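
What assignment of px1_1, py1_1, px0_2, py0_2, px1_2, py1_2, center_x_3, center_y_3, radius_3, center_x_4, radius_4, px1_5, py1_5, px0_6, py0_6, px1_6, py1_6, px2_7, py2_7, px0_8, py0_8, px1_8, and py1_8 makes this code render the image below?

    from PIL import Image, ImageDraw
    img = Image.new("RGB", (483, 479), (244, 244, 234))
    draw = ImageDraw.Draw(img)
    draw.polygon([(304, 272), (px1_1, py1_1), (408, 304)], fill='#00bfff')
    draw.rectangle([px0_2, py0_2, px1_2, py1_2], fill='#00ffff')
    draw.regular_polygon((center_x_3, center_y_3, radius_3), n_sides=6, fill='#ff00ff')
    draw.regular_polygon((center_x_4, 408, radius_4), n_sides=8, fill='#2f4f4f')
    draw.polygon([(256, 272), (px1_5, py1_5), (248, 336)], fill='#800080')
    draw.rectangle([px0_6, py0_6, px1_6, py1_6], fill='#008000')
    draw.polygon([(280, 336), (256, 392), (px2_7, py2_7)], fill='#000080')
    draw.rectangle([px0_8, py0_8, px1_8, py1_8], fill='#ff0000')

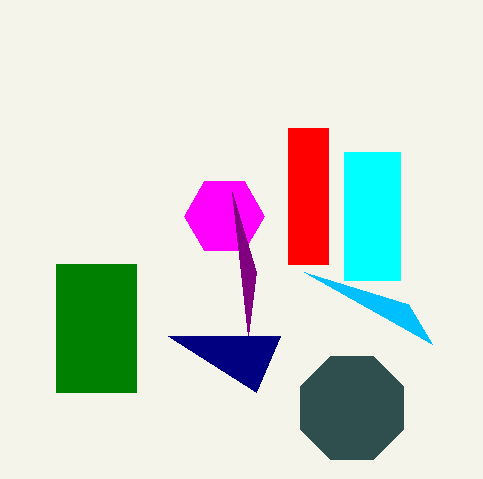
px1_1 = 432; py1_1 = 344; px0_2 = 344; py0_2 = 152; px1_2 = 400; py1_2 = 280; center_x_3 = 224; center_y_3 = 216; radius_3 = 40; center_x_4 = 352; radius_4 = 56; px1_5 = 232; py1_5 = 192; px0_6 = 56; py0_6 = 264; px1_6 = 136; py1_6 = 392; px2_7 = 168; py2_7 = 336; px0_8 = 288; py0_8 = 128; px1_8 = 328; py1_8 = 264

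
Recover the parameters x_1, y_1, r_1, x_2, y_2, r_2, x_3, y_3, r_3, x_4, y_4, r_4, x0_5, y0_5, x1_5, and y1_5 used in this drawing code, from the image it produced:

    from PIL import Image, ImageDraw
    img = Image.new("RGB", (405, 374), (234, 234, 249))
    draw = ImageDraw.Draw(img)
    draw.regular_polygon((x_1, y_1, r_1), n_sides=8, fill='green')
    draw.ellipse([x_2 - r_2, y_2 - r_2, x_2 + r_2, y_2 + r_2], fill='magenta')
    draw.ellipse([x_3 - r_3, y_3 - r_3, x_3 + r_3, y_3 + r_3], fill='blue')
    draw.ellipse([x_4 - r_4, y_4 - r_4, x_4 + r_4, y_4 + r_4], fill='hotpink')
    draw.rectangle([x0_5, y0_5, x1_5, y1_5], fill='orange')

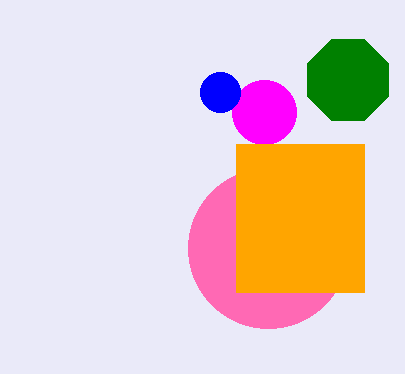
x_1 = 348; y_1 = 80; r_1 = 44; x_2 = 264; y_2 = 112; r_2 = 32; x_3 = 220; y_3 = 92; r_3 = 20; x_4 = 268; y_4 = 248; r_4 = 80; x0_5 = 236; y0_5 = 144; x1_5 = 364; y1_5 = 292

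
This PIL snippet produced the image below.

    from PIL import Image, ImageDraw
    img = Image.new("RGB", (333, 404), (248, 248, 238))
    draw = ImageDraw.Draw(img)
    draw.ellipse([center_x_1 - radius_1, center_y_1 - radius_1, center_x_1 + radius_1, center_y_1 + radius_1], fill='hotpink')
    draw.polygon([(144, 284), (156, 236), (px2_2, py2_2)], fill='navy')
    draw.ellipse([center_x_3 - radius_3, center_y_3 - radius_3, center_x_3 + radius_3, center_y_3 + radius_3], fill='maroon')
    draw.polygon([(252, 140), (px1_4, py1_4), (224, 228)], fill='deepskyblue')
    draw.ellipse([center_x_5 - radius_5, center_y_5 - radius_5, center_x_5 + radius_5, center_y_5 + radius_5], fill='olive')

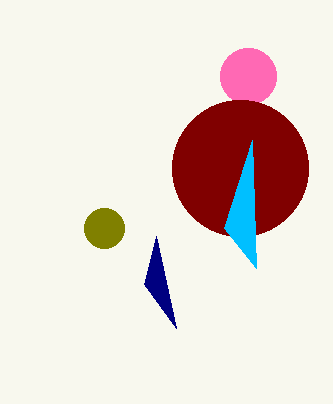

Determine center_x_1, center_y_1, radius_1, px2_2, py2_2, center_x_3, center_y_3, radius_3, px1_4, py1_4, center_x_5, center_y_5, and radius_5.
center_x_1 = 248, center_y_1 = 76, radius_1 = 28, px2_2 = 176, py2_2 = 328, center_x_3 = 240, center_y_3 = 168, radius_3 = 68, px1_4 = 256, py1_4 = 268, center_x_5 = 104, center_y_5 = 228, radius_5 = 20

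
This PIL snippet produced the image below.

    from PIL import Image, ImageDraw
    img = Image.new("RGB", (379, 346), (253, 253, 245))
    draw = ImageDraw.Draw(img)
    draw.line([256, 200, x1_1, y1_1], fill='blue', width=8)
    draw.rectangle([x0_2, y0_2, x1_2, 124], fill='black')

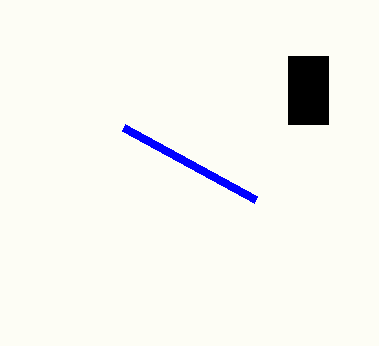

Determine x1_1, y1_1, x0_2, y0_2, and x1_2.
x1_1 = 124, y1_1 = 128, x0_2 = 288, y0_2 = 56, x1_2 = 328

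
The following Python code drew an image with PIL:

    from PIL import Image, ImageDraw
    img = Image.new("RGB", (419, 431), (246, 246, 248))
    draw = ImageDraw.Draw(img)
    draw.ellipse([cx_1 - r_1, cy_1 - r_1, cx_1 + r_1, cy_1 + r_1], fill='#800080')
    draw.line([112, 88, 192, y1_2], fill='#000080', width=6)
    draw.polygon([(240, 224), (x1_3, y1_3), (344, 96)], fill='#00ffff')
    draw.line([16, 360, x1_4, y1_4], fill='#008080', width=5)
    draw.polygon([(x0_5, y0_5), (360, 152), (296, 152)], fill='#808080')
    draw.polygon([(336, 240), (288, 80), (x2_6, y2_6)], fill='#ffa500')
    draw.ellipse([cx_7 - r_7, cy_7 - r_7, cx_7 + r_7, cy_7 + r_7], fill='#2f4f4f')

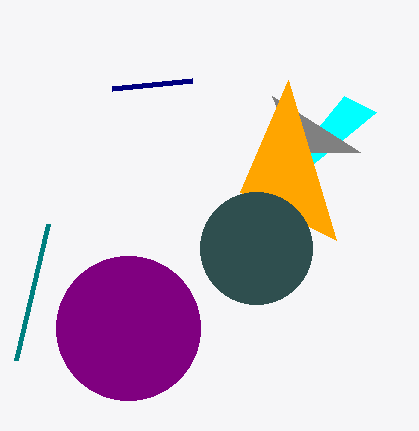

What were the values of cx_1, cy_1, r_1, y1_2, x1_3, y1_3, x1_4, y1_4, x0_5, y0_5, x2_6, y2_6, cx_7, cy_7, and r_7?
cx_1 = 128; cy_1 = 328; r_1 = 72; y1_2 = 80; x1_3 = 376; y1_3 = 112; x1_4 = 48; y1_4 = 224; x0_5 = 272; y0_5 = 96; x2_6 = 240; y2_6 = 192; cx_7 = 256; cy_7 = 248; r_7 = 56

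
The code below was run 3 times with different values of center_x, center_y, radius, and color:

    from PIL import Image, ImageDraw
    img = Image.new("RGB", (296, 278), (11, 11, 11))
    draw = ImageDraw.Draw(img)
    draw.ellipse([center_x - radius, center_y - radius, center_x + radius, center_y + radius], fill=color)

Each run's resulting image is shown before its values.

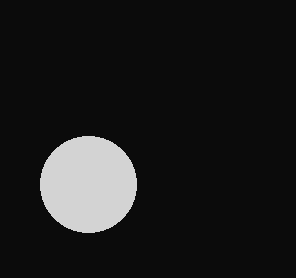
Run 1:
center_x = 88; center_y = 184; radius = 48; color = 'lightgray'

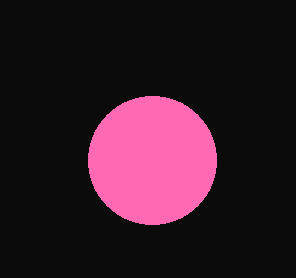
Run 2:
center_x = 152
center_y = 160
radius = 64
color = 'hotpink'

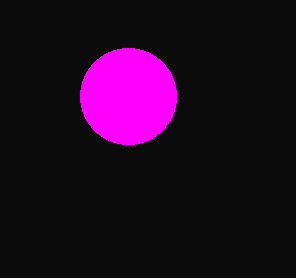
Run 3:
center_x = 128; center_y = 96; radius = 48; color = 'magenta'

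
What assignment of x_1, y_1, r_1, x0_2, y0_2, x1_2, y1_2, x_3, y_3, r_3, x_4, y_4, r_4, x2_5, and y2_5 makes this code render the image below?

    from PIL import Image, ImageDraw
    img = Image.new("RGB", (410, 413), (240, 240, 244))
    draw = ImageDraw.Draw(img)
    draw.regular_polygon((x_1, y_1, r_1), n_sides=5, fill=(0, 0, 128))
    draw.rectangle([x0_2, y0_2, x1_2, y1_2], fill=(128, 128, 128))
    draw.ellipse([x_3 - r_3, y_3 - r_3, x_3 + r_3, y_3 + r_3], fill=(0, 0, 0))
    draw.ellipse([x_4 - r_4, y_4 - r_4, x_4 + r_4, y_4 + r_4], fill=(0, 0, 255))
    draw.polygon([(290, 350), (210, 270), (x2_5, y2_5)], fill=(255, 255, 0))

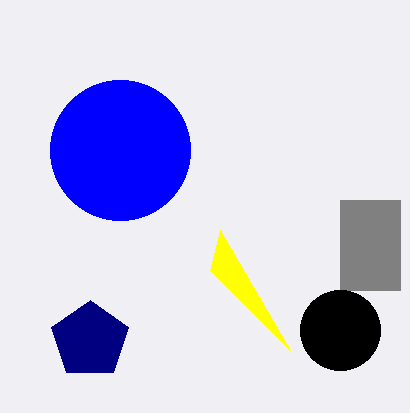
x_1 = 90
y_1 = 340
r_1 = 40
x0_2 = 340
y0_2 = 200
x1_2 = 400
y1_2 = 290
x_3 = 340
y_3 = 330
r_3 = 40
x_4 = 120
y_4 = 150
r_4 = 70
x2_5 = 220
y2_5 = 230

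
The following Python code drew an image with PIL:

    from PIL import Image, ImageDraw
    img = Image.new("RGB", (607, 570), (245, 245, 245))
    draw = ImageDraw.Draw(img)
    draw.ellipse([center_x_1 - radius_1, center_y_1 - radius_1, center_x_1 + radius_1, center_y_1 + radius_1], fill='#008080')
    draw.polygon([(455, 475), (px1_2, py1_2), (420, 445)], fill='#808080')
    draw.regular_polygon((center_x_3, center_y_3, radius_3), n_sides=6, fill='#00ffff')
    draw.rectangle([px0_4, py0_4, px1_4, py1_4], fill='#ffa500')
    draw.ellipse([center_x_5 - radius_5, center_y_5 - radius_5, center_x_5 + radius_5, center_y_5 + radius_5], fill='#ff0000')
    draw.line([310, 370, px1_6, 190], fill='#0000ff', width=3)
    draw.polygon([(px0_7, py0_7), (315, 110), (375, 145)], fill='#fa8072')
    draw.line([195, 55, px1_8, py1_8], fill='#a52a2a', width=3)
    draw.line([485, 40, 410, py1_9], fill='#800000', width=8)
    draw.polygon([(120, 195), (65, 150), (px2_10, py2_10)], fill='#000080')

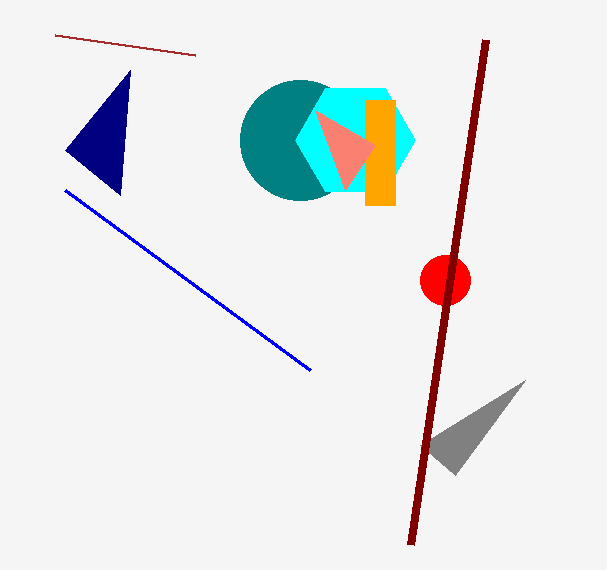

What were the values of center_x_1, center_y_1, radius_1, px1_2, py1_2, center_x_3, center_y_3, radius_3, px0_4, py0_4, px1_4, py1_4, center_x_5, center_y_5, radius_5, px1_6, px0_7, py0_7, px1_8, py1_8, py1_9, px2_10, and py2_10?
center_x_1 = 300, center_y_1 = 140, radius_1 = 60, px1_2 = 525, py1_2 = 380, center_x_3 = 355, center_y_3 = 140, radius_3 = 60, px0_4 = 365, py0_4 = 100, px1_4 = 395, py1_4 = 205, center_x_5 = 445, center_y_5 = 280, radius_5 = 25, px1_6 = 65, px0_7 = 345, py0_7 = 190, px1_8 = 55, py1_8 = 35, py1_9 = 545, px2_10 = 130, py2_10 = 70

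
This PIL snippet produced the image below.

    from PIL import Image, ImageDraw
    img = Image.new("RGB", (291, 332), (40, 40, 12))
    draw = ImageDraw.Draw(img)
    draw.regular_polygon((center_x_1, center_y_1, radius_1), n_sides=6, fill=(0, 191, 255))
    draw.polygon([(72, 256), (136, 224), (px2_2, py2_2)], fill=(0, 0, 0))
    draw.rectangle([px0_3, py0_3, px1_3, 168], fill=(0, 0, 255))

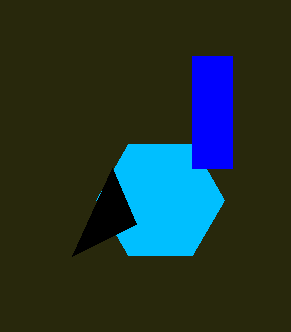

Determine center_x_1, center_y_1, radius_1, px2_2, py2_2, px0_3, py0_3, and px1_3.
center_x_1 = 160
center_y_1 = 200
radius_1 = 64
px2_2 = 112
py2_2 = 168
px0_3 = 192
py0_3 = 56
px1_3 = 232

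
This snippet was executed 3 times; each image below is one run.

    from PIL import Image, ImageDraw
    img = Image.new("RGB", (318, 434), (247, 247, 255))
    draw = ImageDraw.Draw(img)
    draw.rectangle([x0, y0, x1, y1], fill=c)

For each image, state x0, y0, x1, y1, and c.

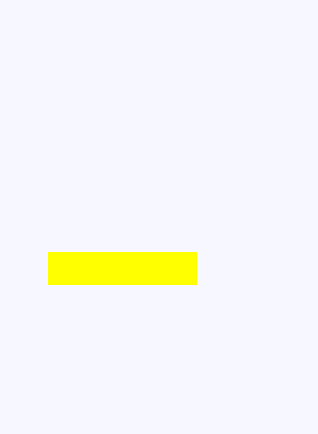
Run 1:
x0 = 48
y0 = 252
x1 = 196
y1 = 284
c = 'yellow'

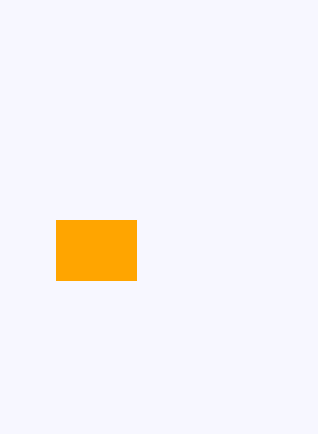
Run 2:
x0 = 56
y0 = 220
x1 = 136
y1 = 280
c = 'orange'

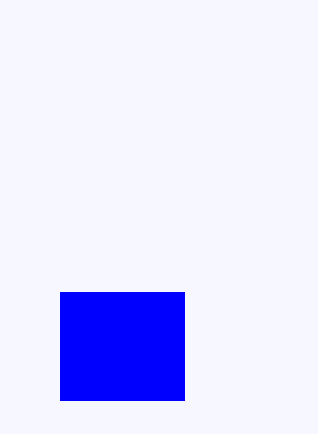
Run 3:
x0 = 60; y0 = 292; x1 = 184; y1 = 400; c = 'blue'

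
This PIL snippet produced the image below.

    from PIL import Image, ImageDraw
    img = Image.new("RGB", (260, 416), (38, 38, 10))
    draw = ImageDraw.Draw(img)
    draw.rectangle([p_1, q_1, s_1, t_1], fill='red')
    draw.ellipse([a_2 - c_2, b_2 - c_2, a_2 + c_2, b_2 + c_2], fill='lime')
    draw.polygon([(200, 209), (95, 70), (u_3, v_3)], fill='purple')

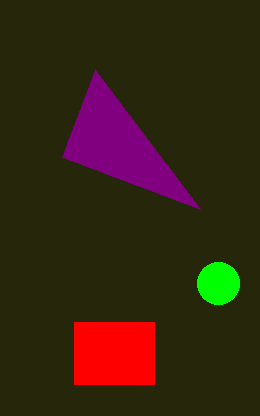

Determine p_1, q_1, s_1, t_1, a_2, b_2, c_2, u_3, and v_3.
p_1 = 74
q_1 = 322
s_1 = 154
t_1 = 384
a_2 = 218
b_2 = 283
c_2 = 21
u_3 = 62
v_3 = 157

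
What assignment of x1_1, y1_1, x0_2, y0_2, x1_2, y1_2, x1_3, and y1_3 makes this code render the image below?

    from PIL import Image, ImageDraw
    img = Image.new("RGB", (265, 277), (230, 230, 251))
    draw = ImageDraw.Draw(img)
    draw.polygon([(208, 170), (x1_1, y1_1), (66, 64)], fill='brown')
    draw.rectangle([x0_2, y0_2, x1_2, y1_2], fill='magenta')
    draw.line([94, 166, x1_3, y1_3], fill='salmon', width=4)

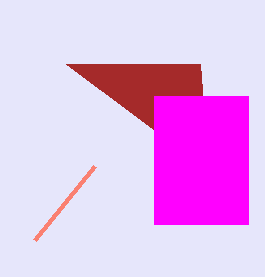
x1_1 = 200
y1_1 = 64
x0_2 = 154
y0_2 = 96
x1_2 = 248
y1_2 = 224
x1_3 = 34
y1_3 = 240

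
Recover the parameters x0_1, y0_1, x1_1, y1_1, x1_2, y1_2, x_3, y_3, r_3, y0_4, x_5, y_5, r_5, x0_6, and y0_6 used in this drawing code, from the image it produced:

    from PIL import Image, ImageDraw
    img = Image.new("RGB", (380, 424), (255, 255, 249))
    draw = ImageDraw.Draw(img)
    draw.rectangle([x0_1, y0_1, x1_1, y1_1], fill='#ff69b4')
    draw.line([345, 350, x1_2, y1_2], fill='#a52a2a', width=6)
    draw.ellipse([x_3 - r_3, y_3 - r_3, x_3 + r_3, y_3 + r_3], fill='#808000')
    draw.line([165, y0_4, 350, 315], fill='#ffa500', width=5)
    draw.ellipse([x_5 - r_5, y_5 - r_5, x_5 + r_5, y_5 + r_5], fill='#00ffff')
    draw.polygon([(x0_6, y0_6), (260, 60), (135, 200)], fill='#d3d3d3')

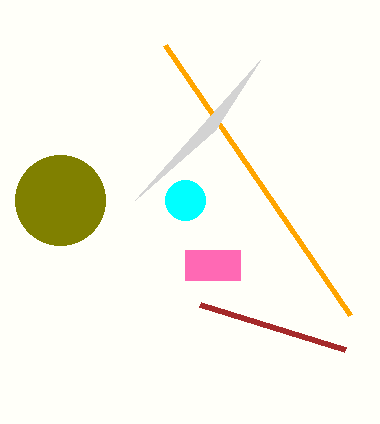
x0_1 = 185; y0_1 = 250; x1_1 = 240; y1_1 = 280; x1_2 = 200; y1_2 = 305; x_3 = 60; y_3 = 200; r_3 = 45; y0_4 = 45; x_5 = 185; y_5 = 200; r_5 = 20; x0_6 = 215; y0_6 = 130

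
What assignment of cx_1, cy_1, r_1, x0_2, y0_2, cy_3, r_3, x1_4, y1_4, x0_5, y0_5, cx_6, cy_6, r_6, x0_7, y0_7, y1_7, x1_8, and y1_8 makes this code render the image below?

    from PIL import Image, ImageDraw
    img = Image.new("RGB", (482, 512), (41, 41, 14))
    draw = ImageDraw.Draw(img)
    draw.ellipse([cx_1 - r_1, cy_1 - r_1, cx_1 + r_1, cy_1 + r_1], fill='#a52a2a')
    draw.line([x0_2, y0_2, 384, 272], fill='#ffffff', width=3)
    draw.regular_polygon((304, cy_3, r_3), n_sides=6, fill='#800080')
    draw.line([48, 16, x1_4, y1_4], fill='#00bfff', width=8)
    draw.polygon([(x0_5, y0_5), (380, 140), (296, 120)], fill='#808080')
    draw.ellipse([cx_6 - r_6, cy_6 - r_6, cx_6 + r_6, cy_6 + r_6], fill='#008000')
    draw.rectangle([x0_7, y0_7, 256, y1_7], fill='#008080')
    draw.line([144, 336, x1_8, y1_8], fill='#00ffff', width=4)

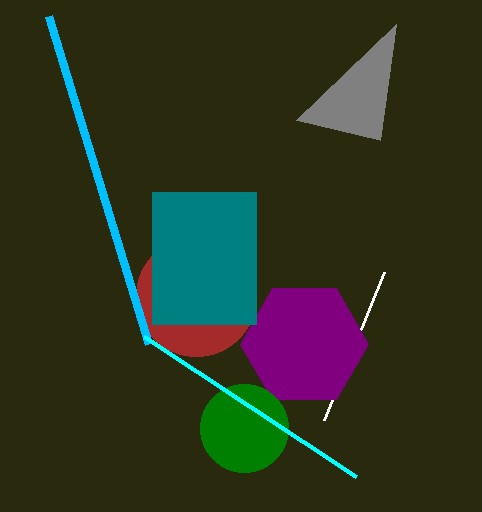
cx_1 = 196
cy_1 = 296
r_1 = 60
x0_2 = 324
y0_2 = 420
cy_3 = 344
r_3 = 64
x1_4 = 148
y1_4 = 344
x0_5 = 396
y0_5 = 24
cx_6 = 244
cy_6 = 428
r_6 = 44
x0_7 = 152
y0_7 = 192
y1_7 = 324
x1_8 = 356
y1_8 = 476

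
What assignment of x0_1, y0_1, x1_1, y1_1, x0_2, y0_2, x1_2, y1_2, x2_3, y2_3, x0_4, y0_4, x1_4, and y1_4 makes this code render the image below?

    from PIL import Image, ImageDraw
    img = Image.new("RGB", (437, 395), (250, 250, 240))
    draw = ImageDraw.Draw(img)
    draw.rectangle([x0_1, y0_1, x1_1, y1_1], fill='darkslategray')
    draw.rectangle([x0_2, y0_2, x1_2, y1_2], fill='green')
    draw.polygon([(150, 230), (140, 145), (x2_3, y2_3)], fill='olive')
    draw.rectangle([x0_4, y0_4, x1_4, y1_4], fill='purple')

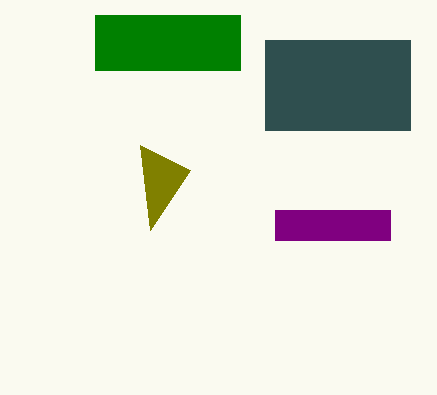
x0_1 = 265, y0_1 = 40, x1_1 = 410, y1_1 = 130, x0_2 = 95, y0_2 = 15, x1_2 = 240, y1_2 = 70, x2_3 = 190, y2_3 = 170, x0_4 = 275, y0_4 = 210, x1_4 = 390, y1_4 = 240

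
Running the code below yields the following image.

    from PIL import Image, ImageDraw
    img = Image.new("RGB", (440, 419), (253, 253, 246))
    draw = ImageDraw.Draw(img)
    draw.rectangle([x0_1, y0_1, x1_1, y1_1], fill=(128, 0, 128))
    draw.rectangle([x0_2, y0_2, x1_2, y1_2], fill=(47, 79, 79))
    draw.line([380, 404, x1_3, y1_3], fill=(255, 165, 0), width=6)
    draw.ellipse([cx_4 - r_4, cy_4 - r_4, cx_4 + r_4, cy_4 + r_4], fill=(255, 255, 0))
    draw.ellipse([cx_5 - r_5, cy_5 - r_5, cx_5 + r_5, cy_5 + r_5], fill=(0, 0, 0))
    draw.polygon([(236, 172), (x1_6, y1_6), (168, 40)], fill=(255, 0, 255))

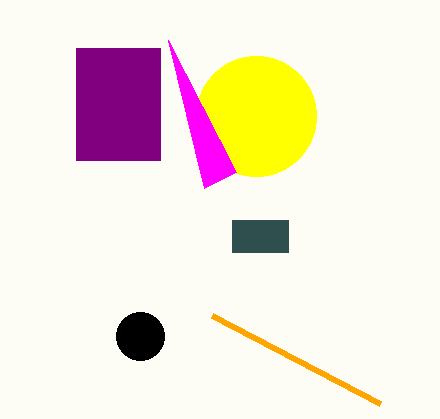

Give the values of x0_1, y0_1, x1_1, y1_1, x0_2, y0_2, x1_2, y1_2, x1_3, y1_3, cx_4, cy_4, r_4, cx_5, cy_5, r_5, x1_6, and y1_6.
x0_1 = 76; y0_1 = 48; x1_1 = 160; y1_1 = 160; x0_2 = 232; y0_2 = 220; x1_2 = 288; y1_2 = 252; x1_3 = 212; y1_3 = 316; cx_4 = 256; cy_4 = 116; r_4 = 60; cx_5 = 140; cy_5 = 336; r_5 = 24; x1_6 = 204; y1_6 = 188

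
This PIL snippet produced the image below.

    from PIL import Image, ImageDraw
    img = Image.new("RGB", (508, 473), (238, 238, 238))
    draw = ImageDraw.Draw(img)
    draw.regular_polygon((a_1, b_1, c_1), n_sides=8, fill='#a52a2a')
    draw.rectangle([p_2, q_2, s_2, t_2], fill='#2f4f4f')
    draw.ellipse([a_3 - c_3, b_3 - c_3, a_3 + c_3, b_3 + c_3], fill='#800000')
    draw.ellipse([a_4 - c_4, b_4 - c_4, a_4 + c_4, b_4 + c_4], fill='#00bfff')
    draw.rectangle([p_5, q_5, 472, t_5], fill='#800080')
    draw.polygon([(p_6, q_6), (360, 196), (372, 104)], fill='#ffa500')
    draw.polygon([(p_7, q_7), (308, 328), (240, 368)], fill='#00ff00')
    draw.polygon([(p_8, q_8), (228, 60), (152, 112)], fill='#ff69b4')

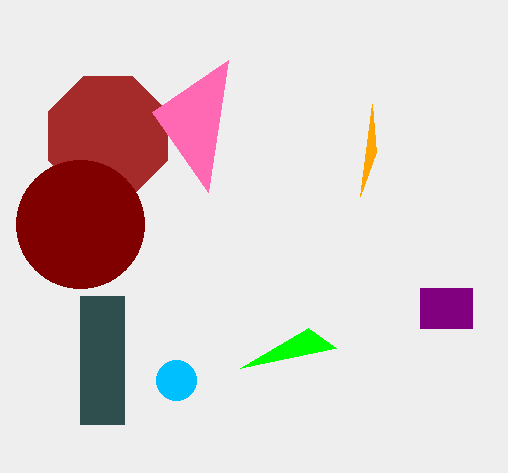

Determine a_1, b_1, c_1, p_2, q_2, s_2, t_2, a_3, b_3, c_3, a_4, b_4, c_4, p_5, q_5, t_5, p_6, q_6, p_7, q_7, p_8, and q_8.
a_1 = 108; b_1 = 136; c_1 = 64; p_2 = 80; q_2 = 296; s_2 = 124; t_2 = 424; a_3 = 80; b_3 = 224; c_3 = 64; a_4 = 176; b_4 = 380; c_4 = 20; p_5 = 420; q_5 = 288; t_5 = 328; p_6 = 376; q_6 = 152; p_7 = 336; q_7 = 348; p_8 = 208; q_8 = 192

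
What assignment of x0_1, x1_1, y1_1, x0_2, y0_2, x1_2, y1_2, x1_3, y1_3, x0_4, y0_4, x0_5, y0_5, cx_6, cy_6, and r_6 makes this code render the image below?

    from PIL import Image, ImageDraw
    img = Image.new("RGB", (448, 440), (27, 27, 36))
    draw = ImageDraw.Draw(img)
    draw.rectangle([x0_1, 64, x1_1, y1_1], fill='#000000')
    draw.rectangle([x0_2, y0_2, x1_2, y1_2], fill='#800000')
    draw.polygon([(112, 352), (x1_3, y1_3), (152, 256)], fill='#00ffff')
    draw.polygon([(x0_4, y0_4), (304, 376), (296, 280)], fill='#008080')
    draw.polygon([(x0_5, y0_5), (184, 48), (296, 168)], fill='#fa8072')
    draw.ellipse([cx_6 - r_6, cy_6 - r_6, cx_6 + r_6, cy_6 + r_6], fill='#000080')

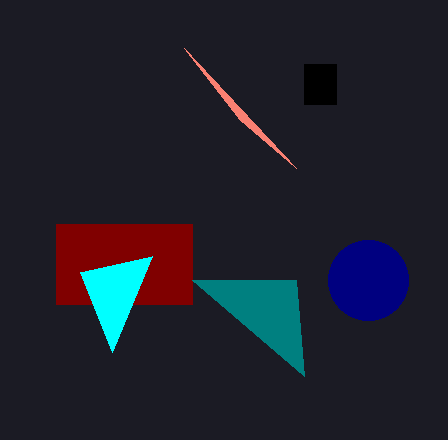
x0_1 = 304; x1_1 = 336; y1_1 = 104; x0_2 = 56; y0_2 = 224; x1_2 = 192; y1_2 = 304; x1_3 = 80; y1_3 = 272; x0_4 = 192; y0_4 = 280; x0_5 = 240; y0_5 = 120; cx_6 = 368; cy_6 = 280; r_6 = 40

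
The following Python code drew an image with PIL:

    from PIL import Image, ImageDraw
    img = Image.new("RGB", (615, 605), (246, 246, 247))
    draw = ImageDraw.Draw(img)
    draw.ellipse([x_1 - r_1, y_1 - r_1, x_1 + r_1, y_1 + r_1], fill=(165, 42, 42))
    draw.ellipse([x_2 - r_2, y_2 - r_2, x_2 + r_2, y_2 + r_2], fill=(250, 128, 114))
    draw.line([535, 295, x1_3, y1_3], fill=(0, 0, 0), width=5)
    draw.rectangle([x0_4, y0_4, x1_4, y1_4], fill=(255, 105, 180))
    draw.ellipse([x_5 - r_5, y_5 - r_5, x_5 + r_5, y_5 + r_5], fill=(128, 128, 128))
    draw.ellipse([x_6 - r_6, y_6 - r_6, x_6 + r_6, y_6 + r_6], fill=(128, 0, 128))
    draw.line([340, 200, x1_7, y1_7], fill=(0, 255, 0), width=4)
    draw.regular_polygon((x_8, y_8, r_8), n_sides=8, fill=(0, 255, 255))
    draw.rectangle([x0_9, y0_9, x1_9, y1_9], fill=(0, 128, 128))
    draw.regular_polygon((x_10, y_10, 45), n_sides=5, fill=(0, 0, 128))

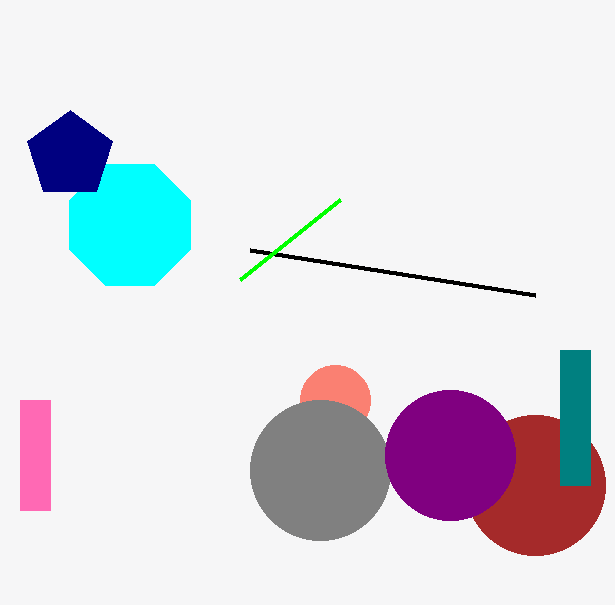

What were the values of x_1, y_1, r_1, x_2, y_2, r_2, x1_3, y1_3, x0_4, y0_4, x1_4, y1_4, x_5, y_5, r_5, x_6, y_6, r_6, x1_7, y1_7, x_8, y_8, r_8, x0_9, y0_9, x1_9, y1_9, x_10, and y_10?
x_1 = 535; y_1 = 485; r_1 = 70; x_2 = 335; y_2 = 400; r_2 = 35; x1_3 = 250; y1_3 = 250; x0_4 = 20; y0_4 = 400; x1_4 = 50; y1_4 = 510; x_5 = 320; y_5 = 470; r_5 = 70; x_6 = 450; y_6 = 455; r_6 = 65; x1_7 = 240; y1_7 = 280; x_8 = 130; y_8 = 225; r_8 = 65; x0_9 = 560; y0_9 = 350; x1_9 = 590; y1_9 = 485; x_10 = 70; y_10 = 155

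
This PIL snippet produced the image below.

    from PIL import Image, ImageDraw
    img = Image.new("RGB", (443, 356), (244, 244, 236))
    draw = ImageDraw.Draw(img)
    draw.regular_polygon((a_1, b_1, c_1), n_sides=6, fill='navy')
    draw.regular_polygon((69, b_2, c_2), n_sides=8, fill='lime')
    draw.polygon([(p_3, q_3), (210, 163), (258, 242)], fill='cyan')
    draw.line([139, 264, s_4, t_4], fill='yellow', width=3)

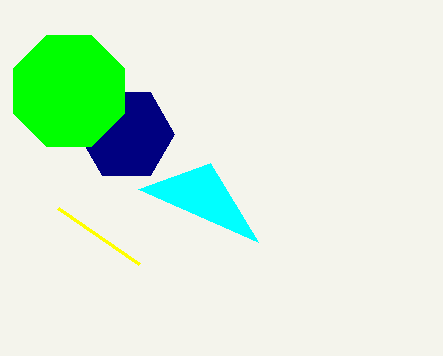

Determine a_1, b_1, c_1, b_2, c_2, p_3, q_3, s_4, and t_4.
a_1 = 126, b_1 = 134, c_1 = 48, b_2 = 91, c_2 = 60, p_3 = 138, q_3 = 189, s_4 = 58, t_4 = 208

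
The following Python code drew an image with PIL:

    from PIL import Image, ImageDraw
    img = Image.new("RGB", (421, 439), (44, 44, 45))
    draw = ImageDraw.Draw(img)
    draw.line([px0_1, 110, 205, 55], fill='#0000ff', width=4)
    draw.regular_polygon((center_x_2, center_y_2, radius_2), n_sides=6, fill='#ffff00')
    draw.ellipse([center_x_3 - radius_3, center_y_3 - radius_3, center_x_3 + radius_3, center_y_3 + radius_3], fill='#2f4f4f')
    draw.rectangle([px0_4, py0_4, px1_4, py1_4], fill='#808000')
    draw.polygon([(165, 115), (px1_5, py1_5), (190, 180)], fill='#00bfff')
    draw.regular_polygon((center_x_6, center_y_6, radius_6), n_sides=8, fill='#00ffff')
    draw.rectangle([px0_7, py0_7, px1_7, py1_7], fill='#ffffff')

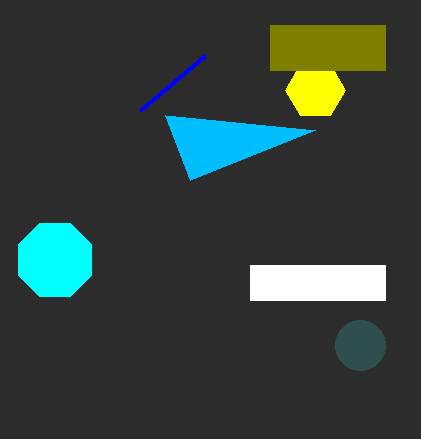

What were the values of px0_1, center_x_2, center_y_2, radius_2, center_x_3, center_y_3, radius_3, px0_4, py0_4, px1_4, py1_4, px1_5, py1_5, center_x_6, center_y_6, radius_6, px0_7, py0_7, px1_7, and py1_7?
px0_1 = 140, center_x_2 = 315, center_y_2 = 90, radius_2 = 30, center_x_3 = 360, center_y_3 = 345, radius_3 = 25, px0_4 = 270, py0_4 = 25, px1_4 = 385, py1_4 = 70, px1_5 = 315, py1_5 = 130, center_x_6 = 55, center_y_6 = 260, radius_6 = 40, px0_7 = 250, py0_7 = 265, px1_7 = 385, py1_7 = 300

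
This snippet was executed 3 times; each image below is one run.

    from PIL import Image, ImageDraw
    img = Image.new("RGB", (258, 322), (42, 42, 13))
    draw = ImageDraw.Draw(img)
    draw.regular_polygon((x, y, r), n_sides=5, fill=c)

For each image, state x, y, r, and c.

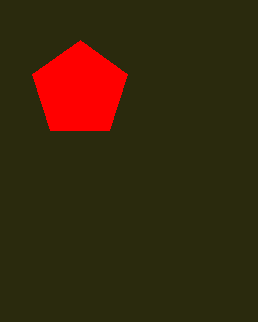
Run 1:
x = 80; y = 90; r = 50; c = 'red'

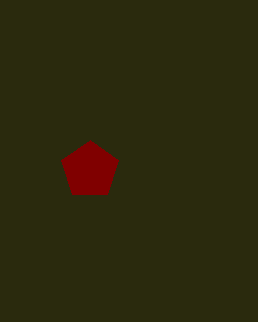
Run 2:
x = 90, y = 170, r = 30, c = 'maroon'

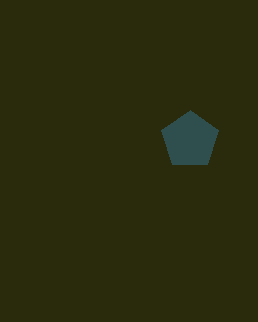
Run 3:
x = 190, y = 140, r = 30, c = 'darkslategray'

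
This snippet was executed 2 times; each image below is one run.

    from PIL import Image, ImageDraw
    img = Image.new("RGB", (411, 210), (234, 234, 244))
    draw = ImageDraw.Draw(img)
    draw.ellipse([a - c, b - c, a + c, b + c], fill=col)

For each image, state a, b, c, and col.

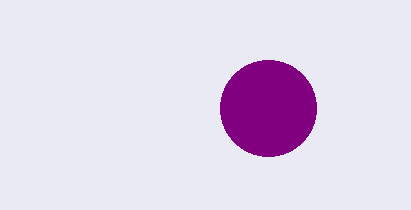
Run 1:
a = 268; b = 108; c = 48; col = 'purple'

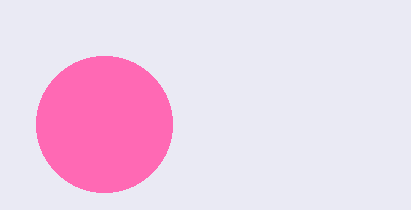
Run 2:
a = 104; b = 124; c = 68; col = 'hotpink'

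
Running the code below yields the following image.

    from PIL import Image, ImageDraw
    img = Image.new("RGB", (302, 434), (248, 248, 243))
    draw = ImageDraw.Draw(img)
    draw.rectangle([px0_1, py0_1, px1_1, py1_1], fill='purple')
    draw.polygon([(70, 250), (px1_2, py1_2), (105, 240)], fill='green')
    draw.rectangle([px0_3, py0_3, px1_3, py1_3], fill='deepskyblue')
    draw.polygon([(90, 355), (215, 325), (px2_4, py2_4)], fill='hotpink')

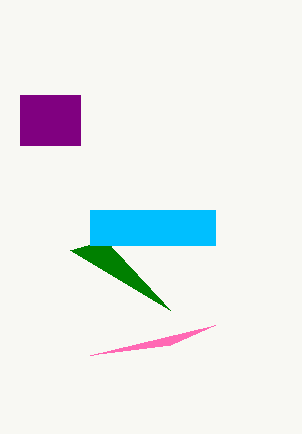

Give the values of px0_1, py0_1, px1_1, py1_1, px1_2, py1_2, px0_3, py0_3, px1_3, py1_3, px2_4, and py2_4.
px0_1 = 20, py0_1 = 95, px1_1 = 80, py1_1 = 145, px1_2 = 170, py1_2 = 310, px0_3 = 90, py0_3 = 210, px1_3 = 215, py1_3 = 245, px2_4 = 170, py2_4 = 345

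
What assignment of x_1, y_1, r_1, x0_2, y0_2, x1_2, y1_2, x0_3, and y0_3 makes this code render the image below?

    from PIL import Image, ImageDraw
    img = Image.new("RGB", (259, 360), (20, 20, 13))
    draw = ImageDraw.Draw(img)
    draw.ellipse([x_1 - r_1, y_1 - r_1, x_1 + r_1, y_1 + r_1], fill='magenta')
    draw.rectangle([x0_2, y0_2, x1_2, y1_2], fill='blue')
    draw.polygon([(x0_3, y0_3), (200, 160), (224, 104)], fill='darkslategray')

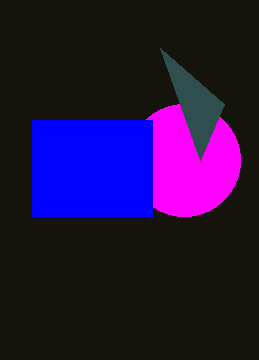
x_1 = 184; y_1 = 160; r_1 = 56; x0_2 = 32; y0_2 = 120; x1_2 = 152; y1_2 = 216; x0_3 = 160; y0_3 = 48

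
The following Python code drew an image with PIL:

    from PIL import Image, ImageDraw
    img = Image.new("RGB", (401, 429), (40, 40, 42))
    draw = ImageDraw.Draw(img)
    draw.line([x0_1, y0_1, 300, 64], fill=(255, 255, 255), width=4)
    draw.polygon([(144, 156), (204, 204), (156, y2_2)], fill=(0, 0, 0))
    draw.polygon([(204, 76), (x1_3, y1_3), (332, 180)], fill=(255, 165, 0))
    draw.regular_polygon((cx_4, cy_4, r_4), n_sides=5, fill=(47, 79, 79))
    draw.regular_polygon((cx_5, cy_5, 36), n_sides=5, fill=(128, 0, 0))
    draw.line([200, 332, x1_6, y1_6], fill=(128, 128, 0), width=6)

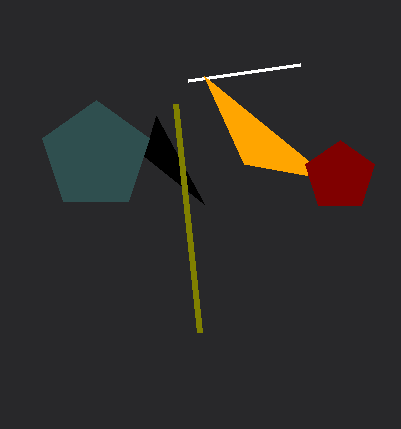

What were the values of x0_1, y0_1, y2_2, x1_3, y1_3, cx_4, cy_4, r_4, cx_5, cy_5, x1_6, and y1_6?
x0_1 = 188; y0_1 = 80; y2_2 = 116; x1_3 = 244; y1_3 = 164; cx_4 = 96; cy_4 = 156; r_4 = 56; cx_5 = 340; cy_5 = 176; x1_6 = 176; y1_6 = 104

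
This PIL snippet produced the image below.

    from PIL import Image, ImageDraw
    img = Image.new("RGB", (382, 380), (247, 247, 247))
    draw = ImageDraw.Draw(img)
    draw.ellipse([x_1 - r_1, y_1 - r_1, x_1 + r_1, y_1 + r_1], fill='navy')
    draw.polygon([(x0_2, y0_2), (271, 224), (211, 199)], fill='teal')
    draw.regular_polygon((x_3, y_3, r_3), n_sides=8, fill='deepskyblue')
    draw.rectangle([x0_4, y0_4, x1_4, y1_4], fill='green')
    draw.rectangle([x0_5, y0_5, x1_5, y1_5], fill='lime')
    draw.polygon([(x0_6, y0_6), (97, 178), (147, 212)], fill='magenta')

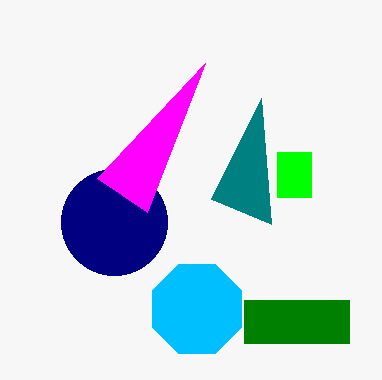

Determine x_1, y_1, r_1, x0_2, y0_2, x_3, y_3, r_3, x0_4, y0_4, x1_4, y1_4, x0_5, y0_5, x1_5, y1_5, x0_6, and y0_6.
x_1 = 114, y_1 = 222, r_1 = 53, x0_2 = 261, y0_2 = 98, x_3 = 197, y_3 = 309, r_3 = 48, x0_4 = 244, y0_4 = 300, x1_4 = 349, y1_4 = 343, x0_5 = 277, y0_5 = 152, x1_5 = 311, y1_5 = 197, x0_6 = 205, y0_6 = 63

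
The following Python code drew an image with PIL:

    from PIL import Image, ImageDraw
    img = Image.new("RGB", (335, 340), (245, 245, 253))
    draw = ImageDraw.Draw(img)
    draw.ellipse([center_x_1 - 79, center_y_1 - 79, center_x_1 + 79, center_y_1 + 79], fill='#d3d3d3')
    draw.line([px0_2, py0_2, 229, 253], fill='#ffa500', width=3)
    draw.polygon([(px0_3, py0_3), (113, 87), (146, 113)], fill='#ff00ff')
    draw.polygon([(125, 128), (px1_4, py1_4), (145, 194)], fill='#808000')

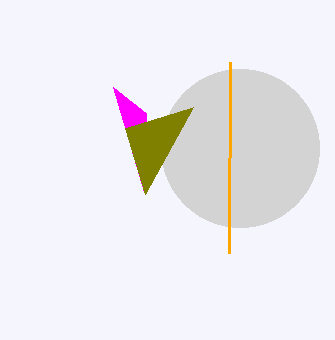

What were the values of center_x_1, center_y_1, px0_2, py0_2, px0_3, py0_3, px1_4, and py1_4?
center_x_1 = 240; center_y_1 = 148; px0_2 = 230; py0_2 = 62; px0_3 = 144; py0_3 = 192; px1_4 = 193; py1_4 = 107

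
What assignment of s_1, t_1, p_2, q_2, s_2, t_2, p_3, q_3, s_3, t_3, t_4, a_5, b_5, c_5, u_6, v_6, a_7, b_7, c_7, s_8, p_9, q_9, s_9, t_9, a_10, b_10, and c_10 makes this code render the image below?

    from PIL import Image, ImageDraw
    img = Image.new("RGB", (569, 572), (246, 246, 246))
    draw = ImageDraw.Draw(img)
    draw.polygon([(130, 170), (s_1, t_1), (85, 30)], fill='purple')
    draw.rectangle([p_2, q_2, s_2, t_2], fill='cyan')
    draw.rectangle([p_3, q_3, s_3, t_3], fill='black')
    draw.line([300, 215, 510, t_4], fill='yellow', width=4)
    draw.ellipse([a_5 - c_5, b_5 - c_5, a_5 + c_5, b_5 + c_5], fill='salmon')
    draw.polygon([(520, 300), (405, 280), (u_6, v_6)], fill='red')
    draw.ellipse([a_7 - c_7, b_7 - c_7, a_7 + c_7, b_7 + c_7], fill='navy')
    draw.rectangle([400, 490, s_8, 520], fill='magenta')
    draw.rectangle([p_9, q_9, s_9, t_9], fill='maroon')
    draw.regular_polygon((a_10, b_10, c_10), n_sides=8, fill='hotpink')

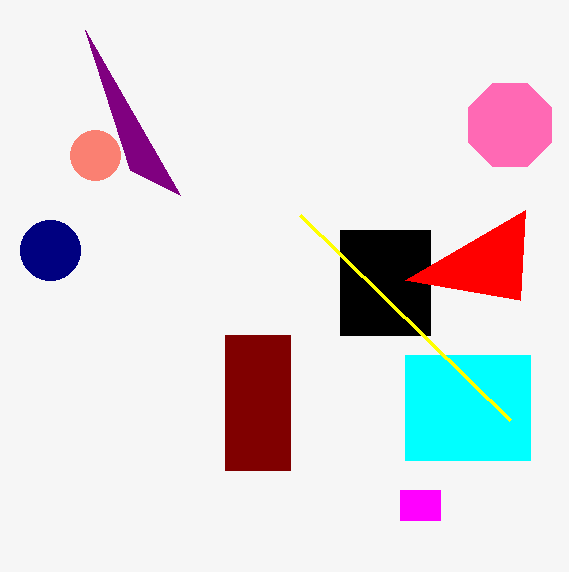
s_1 = 180
t_1 = 195
p_2 = 405
q_2 = 355
s_2 = 530
t_2 = 460
p_3 = 340
q_3 = 230
s_3 = 430
t_3 = 335
t_4 = 420
a_5 = 95
b_5 = 155
c_5 = 25
u_6 = 525
v_6 = 210
a_7 = 50
b_7 = 250
c_7 = 30
s_8 = 440
p_9 = 225
q_9 = 335
s_9 = 290
t_9 = 470
a_10 = 510
b_10 = 125
c_10 = 45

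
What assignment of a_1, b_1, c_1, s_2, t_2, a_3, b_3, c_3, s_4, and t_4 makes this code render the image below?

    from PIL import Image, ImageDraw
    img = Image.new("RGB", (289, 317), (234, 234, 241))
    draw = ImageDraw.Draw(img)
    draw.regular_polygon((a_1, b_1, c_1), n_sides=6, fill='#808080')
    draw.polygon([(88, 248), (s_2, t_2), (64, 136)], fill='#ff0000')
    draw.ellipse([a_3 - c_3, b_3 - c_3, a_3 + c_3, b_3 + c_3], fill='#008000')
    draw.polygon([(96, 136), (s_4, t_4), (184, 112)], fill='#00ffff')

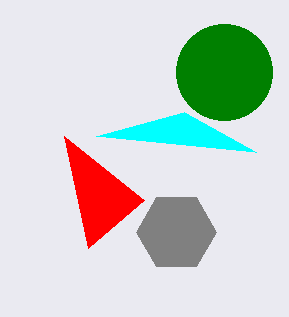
a_1 = 176
b_1 = 232
c_1 = 40
s_2 = 144
t_2 = 200
a_3 = 224
b_3 = 72
c_3 = 48
s_4 = 256
t_4 = 152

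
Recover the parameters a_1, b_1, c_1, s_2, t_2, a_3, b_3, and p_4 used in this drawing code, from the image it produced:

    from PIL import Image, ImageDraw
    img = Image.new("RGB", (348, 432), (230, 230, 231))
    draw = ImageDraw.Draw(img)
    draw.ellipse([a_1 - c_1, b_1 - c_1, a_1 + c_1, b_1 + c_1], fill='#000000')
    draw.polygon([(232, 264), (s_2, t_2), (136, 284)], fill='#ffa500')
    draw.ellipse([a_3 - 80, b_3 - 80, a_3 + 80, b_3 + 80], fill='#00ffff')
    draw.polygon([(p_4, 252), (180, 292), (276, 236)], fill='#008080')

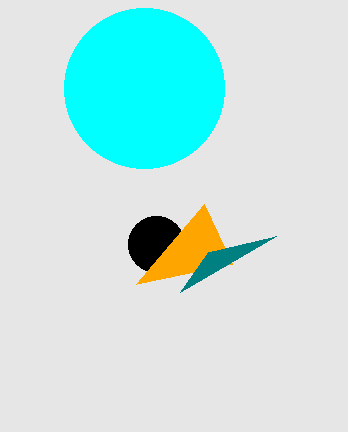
a_1 = 156
b_1 = 244
c_1 = 28
s_2 = 204
t_2 = 204
a_3 = 144
b_3 = 88
p_4 = 208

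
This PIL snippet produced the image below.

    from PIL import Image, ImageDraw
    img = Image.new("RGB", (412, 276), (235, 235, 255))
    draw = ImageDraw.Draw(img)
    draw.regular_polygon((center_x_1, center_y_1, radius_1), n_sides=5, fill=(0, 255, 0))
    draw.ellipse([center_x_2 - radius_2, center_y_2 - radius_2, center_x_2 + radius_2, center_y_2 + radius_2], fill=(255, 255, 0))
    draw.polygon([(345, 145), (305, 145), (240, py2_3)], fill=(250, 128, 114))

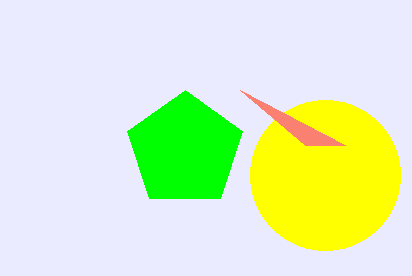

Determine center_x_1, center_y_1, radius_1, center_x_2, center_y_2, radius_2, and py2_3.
center_x_1 = 185, center_y_1 = 150, radius_1 = 60, center_x_2 = 325, center_y_2 = 175, radius_2 = 75, py2_3 = 90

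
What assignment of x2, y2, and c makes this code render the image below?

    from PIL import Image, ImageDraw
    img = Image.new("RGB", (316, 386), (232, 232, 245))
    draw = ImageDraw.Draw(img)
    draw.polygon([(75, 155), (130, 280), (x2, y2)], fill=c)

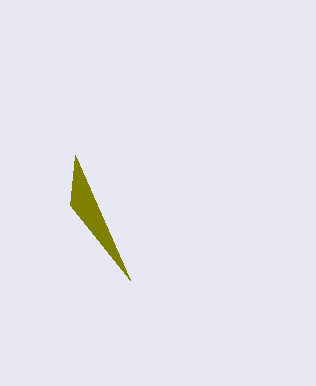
x2 = 70
y2 = 205
c = 'olive'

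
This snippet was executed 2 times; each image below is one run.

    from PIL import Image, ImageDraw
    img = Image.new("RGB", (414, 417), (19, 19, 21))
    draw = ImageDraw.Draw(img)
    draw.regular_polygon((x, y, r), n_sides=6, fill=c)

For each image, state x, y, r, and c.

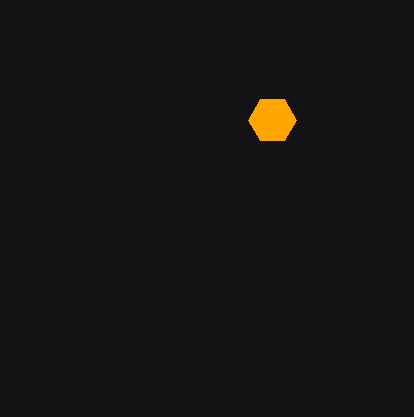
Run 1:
x = 272
y = 120
r = 24
c = 'orange'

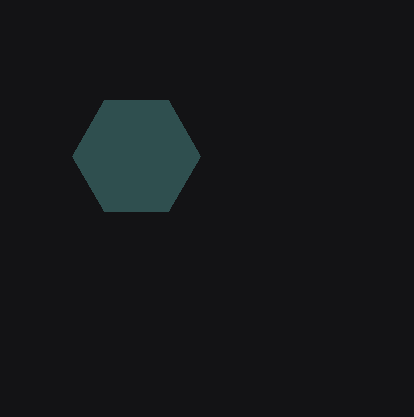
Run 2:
x = 136, y = 156, r = 64, c = 'darkslategray'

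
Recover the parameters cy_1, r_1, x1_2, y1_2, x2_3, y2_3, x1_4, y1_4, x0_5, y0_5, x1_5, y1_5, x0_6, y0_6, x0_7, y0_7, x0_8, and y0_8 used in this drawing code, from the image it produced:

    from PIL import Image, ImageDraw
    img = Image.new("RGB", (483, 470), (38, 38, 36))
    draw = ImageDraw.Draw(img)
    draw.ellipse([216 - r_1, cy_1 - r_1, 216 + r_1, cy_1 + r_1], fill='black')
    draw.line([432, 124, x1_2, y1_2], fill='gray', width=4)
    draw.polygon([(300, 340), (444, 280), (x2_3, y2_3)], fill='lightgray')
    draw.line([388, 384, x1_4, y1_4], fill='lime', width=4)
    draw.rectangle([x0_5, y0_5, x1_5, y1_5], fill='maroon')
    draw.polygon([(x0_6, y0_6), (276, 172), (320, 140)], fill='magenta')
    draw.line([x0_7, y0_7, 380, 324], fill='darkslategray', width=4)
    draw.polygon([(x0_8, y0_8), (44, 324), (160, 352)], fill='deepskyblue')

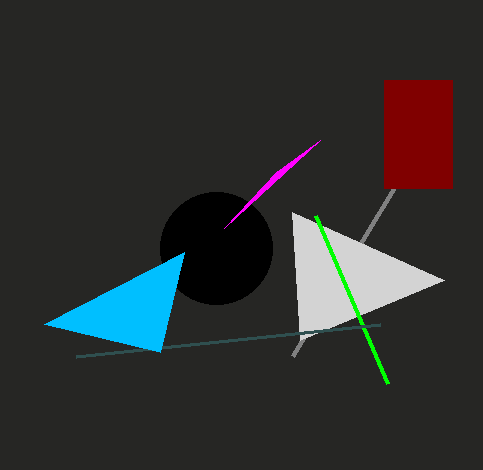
cy_1 = 248, r_1 = 56, x1_2 = 292, y1_2 = 356, x2_3 = 292, y2_3 = 212, x1_4 = 316, y1_4 = 216, x0_5 = 384, y0_5 = 80, x1_5 = 452, y1_5 = 188, x0_6 = 224, y0_6 = 228, x0_7 = 76, y0_7 = 356, x0_8 = 184, y0_8 = 252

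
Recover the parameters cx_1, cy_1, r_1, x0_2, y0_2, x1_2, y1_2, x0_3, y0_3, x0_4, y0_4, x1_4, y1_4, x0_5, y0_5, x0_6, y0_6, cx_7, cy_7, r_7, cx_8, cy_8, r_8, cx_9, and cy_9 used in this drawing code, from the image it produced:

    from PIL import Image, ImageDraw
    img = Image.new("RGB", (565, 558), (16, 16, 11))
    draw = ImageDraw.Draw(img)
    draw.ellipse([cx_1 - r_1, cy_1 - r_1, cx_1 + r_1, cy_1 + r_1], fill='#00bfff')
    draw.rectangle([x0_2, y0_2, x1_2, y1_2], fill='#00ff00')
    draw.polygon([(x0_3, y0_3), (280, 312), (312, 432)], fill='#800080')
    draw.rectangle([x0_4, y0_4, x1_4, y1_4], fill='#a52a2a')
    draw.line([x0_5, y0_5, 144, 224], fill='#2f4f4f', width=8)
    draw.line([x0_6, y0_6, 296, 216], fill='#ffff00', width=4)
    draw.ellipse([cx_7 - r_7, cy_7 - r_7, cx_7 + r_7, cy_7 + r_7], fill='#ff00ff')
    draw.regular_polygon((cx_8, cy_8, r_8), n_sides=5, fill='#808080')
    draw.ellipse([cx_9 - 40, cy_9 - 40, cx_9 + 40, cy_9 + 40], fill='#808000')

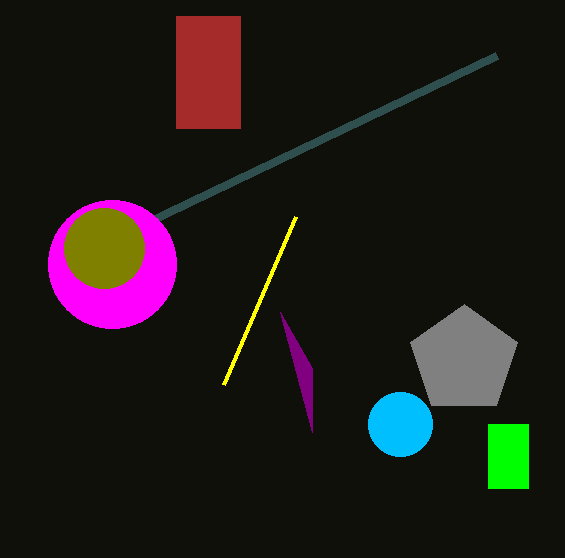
cx_1 = 400; cy_1 = 424; r_1 = 32; x0_2 = 488; y0_2 = 424; x1_2 = 528; y1_2 = 488; x0_3 = 312; y0_3 = 368; x0_4 = 176; y0_4 = 16; x1_4 = 240; y1_4 = 128; x0_5 = 496; y0_5 = 56; x0_6 = 224; y0_6 = 384; cx_7 = 112; cy_7 = 264; r_7 = 64; cx_8 = 464; cy_8 = 360; r_8 = 56; cx_9 = 104; cy_9 = 248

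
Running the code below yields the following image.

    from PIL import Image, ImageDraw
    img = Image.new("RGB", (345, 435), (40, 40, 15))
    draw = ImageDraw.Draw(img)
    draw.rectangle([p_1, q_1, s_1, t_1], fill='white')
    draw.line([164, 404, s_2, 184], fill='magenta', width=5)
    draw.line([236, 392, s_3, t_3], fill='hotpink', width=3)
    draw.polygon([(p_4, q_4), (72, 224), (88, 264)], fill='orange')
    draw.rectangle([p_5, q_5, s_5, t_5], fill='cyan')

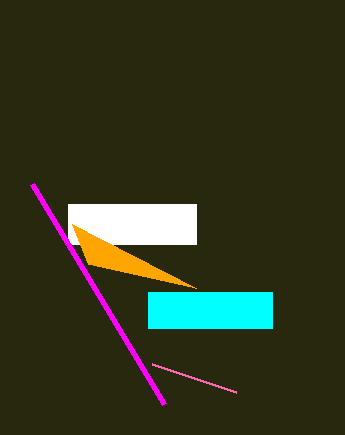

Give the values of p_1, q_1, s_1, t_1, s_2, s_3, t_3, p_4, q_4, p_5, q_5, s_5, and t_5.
p_1 = 68; q_1 = 204; s_1 = 196; t_1 = 244; s_2 = 32; s_3 = 152; t_3 = 364; p_4 = 196; q_4 = 288; p_5 = 148; q_5 = 292; s_5 = 272; t_5 = 328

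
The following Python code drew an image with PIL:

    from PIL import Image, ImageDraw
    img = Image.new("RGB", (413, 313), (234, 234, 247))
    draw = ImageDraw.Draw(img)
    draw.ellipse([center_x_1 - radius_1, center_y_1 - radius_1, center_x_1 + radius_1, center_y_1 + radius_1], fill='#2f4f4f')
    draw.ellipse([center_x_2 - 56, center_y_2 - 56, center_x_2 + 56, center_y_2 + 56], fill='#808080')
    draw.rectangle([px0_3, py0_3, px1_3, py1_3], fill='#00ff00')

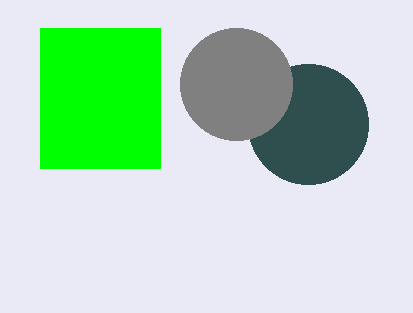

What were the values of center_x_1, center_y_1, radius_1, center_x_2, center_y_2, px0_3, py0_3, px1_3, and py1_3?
center_x_1 = 308, center_y_1 = 124, radius_1 = 60, center_x_2 = 236, center_y_2 = 84, px0_3 = 40, py0_3 = 28, px1_3 = 160, py1_3 = 168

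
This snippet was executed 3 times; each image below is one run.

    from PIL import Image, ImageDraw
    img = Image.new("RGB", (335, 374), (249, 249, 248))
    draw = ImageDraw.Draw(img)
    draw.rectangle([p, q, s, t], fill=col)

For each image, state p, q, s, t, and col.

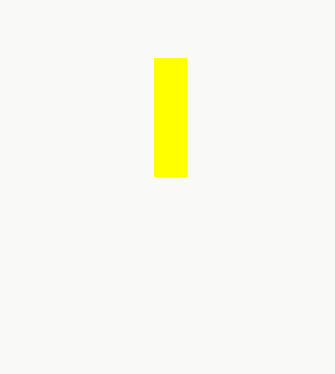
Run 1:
p = 154, q = 58, s = 186, t = 176, col = 'yellow'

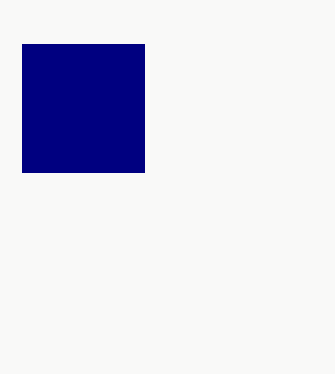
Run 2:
p = 22, q = 44, s = 144, t = 172, col = 'navy'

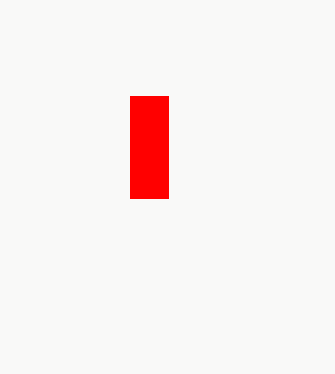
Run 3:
p = 130; q = 96; s = 168; t = 198; col = 'red'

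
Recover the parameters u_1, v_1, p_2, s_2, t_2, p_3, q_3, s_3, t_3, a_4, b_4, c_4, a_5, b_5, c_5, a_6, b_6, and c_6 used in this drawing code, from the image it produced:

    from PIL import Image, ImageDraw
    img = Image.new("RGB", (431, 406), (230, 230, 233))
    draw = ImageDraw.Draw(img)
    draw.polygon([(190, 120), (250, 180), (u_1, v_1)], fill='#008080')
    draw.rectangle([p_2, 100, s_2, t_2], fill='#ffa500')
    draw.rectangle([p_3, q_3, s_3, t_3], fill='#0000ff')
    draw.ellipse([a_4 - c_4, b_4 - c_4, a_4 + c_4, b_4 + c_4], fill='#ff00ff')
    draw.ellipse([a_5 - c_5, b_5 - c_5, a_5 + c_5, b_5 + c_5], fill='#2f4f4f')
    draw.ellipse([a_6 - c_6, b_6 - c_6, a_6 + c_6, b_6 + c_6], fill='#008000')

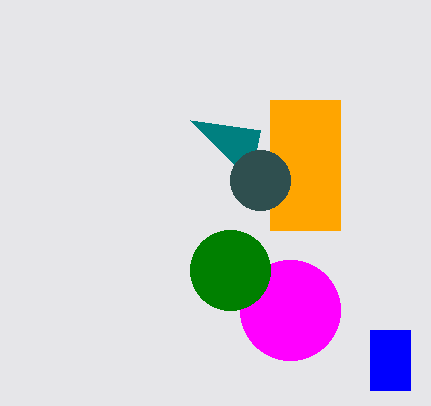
u_1 = 260; v_1 = 130; p_2 = 270; s_2 = 340; t_2 = 230; p_3 = 370; q_3 = 330; s_3 = 410; t_3 = 390; a_4 = 290; b_4 = 310; c_4 = 50; a_5 = 260; b_5 = 180; c_5 = 30; a_6 = 230; b_6 = 270; c_6 = 40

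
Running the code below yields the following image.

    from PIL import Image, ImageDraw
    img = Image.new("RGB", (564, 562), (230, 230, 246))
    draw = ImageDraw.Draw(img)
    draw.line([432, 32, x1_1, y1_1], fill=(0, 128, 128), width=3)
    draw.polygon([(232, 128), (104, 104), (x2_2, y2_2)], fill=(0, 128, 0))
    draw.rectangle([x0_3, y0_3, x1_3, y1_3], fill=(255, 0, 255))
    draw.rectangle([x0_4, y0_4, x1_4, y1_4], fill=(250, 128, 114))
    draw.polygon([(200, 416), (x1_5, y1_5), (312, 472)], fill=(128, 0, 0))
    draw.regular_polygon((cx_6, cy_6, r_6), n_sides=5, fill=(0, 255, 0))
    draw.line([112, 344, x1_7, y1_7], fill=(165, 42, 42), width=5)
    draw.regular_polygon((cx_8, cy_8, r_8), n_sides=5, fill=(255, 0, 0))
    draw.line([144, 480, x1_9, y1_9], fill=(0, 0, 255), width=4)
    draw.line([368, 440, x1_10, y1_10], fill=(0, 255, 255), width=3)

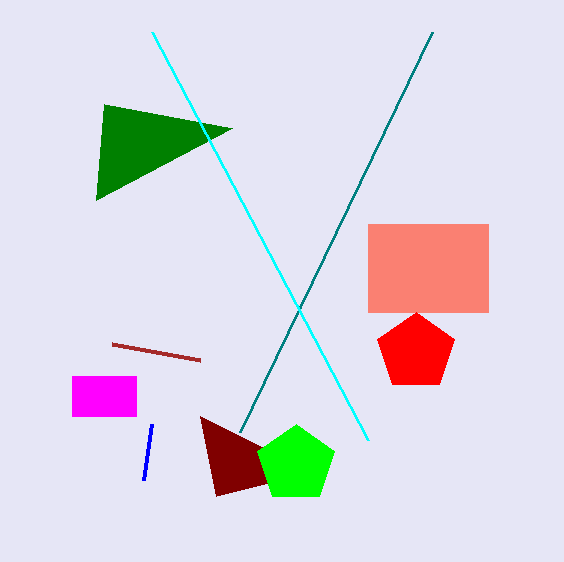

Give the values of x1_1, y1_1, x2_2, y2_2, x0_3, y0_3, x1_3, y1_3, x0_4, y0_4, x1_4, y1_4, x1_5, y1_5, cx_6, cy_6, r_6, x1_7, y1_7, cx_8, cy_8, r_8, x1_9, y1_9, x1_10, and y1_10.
x1_1 = 240
y1_1 = 432
x2_2 = 96
y2_2 = 200
x0_3 = 72
y0_3 = 376
x1_3 = 136
y1_3 = 416
x0_4 = 368
y0_4 = 224
x1_4 = 488
y1_4 = 312
x1_5 = 216
y1_5 = 496
cx_6 = 296
cy_6 = 464
r_6 = 40
x1_7 = 200
y1_7 = 360
cx_8 = 416
cy_8 = 352
r_8 = 40
x1_9 = 152
y1_9 = 424
x1_10 = 152
y1_10 = 32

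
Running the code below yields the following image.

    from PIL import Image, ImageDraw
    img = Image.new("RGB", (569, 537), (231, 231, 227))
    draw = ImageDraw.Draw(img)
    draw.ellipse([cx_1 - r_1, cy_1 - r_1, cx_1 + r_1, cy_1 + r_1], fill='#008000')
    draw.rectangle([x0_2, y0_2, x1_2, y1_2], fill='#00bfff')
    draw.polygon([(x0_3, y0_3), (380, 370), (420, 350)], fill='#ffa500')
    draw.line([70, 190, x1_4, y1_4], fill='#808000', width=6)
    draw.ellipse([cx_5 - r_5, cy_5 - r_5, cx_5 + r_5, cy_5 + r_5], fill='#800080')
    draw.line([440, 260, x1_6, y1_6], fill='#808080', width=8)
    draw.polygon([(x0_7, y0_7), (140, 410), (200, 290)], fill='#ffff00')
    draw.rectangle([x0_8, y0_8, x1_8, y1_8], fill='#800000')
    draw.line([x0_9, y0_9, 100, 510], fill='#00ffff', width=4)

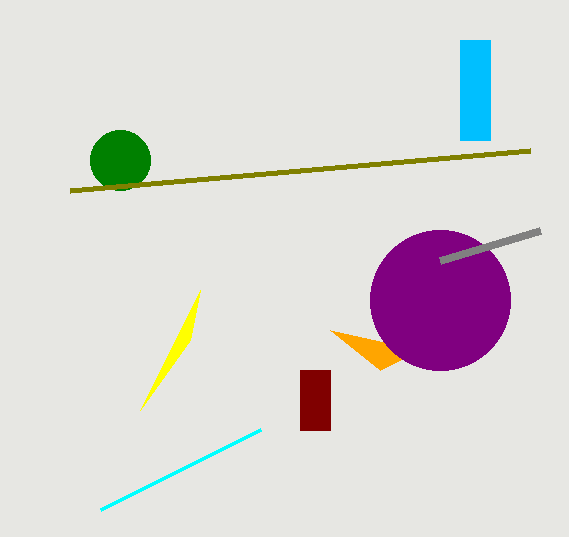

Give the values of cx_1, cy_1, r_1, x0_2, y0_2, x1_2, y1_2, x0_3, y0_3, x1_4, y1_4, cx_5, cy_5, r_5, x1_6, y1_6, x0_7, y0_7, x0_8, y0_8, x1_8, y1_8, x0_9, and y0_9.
cx_1 = 120; cy_1 = 160; r_1 = 30; x0_2 = 460; y0_2 = 40; x1_2 = 490; y1_2 = 140; x0_3 = 330; y0_3 = 330; x1_4 = 530; y1_4 = 150; cx_5 = 440; cy_5 = 300; r_5 = 70; x1_6 = 540; y1_6 = 230; x0_7 = 190; y0_7 = 340; x0_8 = 300; y0_8 = 370; x1_8 = 330; y1_8 = 430; x0_9 = 260; y0_9 = 430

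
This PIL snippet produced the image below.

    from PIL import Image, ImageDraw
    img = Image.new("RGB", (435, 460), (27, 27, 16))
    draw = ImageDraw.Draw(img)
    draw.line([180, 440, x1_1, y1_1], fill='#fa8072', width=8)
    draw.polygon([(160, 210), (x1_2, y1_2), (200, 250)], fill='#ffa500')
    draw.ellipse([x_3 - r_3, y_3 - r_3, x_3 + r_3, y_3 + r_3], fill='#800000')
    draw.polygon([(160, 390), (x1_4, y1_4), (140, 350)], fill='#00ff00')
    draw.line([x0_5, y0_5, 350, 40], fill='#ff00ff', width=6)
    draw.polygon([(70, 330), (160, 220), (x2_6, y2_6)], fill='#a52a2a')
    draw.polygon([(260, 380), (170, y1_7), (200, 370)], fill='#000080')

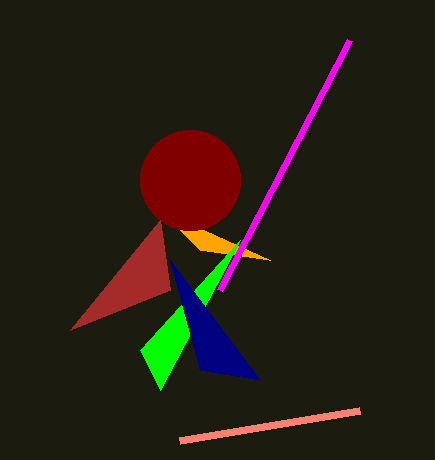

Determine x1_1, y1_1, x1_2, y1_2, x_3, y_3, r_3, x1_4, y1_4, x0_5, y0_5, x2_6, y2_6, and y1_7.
x1_1 = 360
y1_1 = 410
x1_2 = 270
y1_2 = 260
x_3 = 190
y_3 = 180
r_3 = 50
x1_4 = 240
y1_4 = 240
x0_5 = 220
y0_5 = 290
x2_6 = 170
y2_6 = 290
y1_7 = 260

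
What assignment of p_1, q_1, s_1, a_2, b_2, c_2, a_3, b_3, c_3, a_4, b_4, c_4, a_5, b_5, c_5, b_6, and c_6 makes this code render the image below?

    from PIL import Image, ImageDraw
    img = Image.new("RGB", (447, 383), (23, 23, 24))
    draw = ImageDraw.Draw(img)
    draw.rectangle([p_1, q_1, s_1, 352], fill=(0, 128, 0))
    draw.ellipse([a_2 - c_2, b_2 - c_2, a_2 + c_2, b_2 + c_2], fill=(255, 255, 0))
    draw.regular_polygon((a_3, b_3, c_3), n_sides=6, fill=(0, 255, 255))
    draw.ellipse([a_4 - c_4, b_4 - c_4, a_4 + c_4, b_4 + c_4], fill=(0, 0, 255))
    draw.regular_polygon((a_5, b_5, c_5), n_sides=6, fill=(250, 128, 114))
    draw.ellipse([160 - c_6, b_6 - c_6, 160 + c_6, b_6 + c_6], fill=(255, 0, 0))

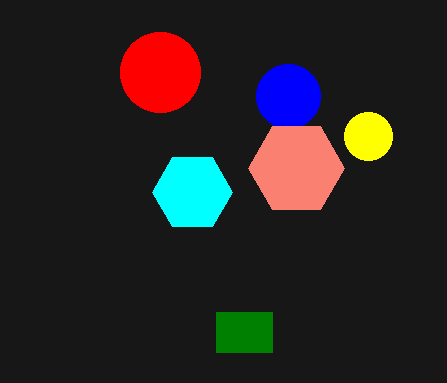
p_1 = 216
q_1 = 312
s_1 = 272
a_2 = 368
b_2 = 136
c_2 = 24
a_3 = 192
b_3 = 192
c_3 = 40
a_4 = 288
b_4 = 96
c_4 = 32
a_5 = 296
b_5 = 168
c_5 = 48
b_6 = 72
c_6 = 40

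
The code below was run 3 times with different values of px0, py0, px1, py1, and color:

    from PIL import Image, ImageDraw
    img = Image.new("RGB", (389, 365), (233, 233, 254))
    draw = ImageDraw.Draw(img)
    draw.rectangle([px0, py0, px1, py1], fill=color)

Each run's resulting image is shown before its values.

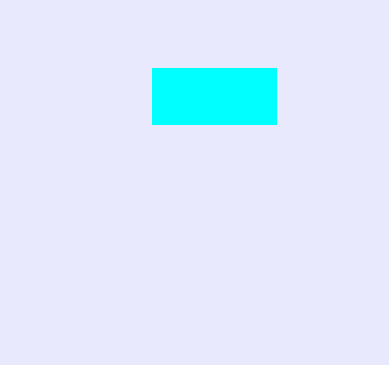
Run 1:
px0 = 152; py0 = 68; px1 = 276; py1 = 124; color = 'cyan'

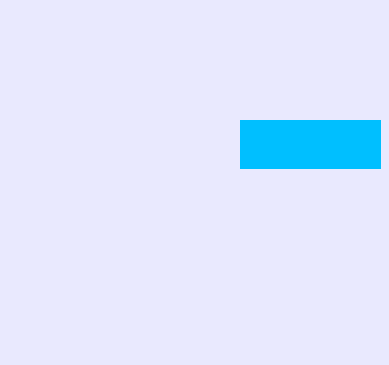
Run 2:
px0 = 240; py0 = 120; px1 = 380; py1 = 168; color = 'deepskyblue'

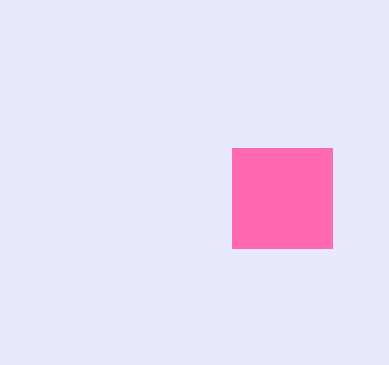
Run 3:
px0 = 232, py0 = 148, px1 = 332, py1 = 248, color = 'hotpink'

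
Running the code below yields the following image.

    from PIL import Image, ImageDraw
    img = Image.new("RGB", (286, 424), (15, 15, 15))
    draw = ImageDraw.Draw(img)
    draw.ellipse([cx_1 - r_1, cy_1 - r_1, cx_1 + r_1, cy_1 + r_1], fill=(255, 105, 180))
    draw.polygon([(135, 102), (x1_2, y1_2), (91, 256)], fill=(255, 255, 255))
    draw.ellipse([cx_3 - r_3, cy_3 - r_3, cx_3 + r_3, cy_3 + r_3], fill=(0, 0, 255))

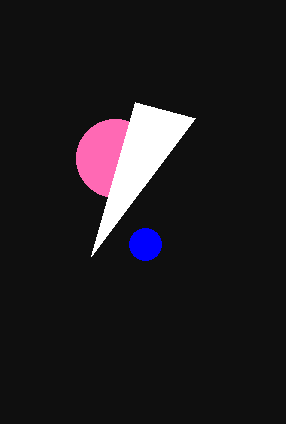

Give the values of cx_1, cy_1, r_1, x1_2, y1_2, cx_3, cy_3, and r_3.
cx_1 = 115
cy_1 = 158
r_1 = 39
x1_2 = 195
y1_2 = 118
cx_3 = 145
cy_3 = 244
r_3 = 16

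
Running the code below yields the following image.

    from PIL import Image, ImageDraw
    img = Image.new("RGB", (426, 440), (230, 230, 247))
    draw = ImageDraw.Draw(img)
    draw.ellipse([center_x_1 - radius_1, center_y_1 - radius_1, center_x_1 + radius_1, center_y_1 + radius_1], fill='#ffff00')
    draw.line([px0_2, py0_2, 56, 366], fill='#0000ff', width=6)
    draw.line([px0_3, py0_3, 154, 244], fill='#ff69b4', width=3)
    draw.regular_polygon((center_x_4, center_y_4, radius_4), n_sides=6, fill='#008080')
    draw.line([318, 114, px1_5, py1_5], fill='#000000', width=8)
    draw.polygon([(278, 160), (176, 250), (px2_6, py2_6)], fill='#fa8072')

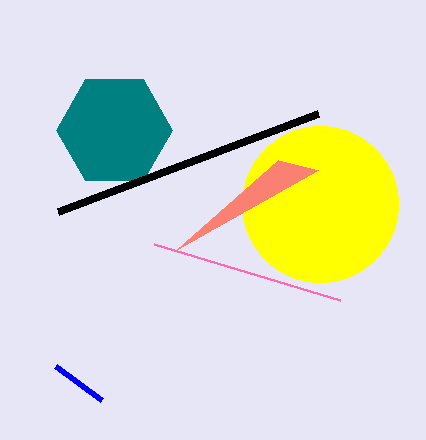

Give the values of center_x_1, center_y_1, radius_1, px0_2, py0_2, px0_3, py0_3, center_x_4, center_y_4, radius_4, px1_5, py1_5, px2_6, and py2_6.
center_x_1 = 320
center_y_1 = 204
radius_1 = 78
px0_2 = 102
py0_2 = 400
px0_3 = 340
py0_3 = 300
center_x_4 = 114
center_y_4 = 130
radius_4 = 58
px1_5 = 58
py1_5 = 212
px2_6 = 318
py2_6 = 170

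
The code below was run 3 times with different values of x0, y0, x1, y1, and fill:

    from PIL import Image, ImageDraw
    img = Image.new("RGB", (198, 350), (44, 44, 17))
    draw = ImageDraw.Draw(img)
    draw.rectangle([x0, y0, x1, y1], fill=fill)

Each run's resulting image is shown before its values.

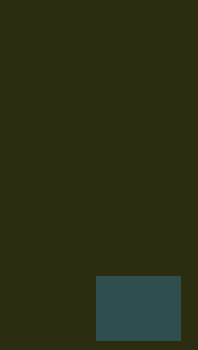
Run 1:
x0 = 96, y0 = 276, x1 = 180, y1 = 340, fill = 'darkslategray'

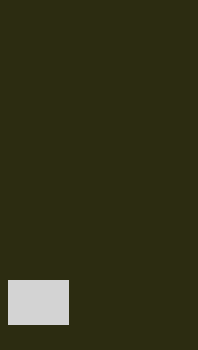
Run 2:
x0 = 8; y0 = 280; x1 = 68; y1 = 324; fill = 'lightgray'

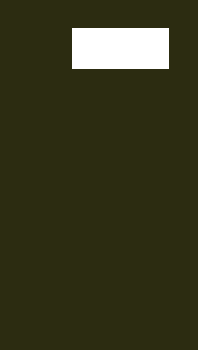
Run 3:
x0 = 72; y0 = 28; x1 = 168; y1 = 68; fill = 'white'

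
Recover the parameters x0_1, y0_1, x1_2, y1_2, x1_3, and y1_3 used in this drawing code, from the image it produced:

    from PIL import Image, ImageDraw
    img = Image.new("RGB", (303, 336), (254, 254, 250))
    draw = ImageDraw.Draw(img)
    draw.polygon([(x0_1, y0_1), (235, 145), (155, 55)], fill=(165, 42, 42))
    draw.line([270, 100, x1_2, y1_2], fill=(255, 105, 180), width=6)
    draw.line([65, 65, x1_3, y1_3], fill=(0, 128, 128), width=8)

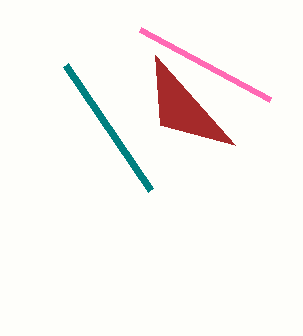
x0_1 = 160
y0_1 = 125
x1_2 = 140
y1_2 = 30
x1_3 = 150
y1_3 = 190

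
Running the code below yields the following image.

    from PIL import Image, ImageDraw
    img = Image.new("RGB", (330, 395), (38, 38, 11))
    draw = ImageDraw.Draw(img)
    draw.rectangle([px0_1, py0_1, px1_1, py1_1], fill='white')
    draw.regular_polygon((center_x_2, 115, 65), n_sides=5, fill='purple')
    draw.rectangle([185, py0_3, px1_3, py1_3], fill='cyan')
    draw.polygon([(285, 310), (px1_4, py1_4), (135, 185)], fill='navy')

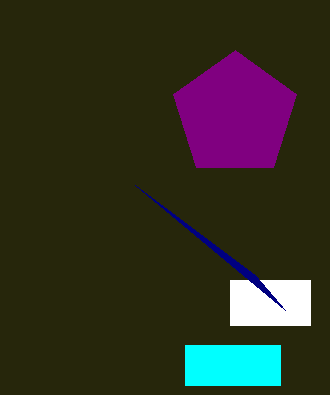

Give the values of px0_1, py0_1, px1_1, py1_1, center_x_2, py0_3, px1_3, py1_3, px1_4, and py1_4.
px0_1 = 230
py0_1 = 280
px1_1 = 310
py1_1 = 325
center_x_2 = 235
py0_3 = 345
px1_3 = 280
py1_3 = 385
px1_4 = 255
py1_4 = 275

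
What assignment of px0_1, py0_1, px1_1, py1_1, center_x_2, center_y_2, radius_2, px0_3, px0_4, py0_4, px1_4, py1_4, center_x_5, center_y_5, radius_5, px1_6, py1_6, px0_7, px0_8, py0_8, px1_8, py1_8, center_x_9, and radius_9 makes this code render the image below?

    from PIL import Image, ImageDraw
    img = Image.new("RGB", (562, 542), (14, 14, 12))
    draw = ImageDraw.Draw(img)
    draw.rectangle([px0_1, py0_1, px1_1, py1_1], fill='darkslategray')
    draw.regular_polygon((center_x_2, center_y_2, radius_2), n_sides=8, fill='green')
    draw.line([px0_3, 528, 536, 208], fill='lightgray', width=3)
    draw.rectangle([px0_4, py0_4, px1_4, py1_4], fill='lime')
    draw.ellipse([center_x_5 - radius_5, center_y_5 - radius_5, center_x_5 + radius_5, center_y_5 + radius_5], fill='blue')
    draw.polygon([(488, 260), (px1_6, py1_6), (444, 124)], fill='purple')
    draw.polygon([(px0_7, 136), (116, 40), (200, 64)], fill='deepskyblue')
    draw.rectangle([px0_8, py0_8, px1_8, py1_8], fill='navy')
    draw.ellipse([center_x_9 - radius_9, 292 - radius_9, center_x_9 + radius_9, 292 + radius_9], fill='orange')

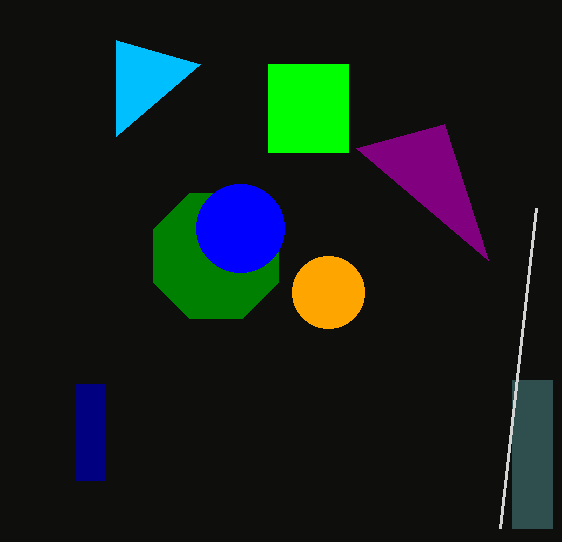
px0_1 = 512; py0_1 = 380; px1_1 = 552; py1_1 = 528; center_x_2 = 216; center_y_2 = 256; radius_2 = 68; px0_3 = 500; px0_4 = 268; py0_4 = 64; px1_4 = 348; py1_4 = 152; center_x_5 = 240; center_y_5 = 228; radius_5 = 44; px1_6 = 356; py1_6 = 148; px0_7 = 116; px0_8 = 76; py0_8 = 384; px1_8 = 104; py1_8 = 480; center_x_9 = 328; radius_9 = 36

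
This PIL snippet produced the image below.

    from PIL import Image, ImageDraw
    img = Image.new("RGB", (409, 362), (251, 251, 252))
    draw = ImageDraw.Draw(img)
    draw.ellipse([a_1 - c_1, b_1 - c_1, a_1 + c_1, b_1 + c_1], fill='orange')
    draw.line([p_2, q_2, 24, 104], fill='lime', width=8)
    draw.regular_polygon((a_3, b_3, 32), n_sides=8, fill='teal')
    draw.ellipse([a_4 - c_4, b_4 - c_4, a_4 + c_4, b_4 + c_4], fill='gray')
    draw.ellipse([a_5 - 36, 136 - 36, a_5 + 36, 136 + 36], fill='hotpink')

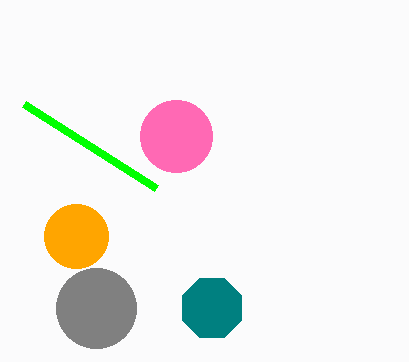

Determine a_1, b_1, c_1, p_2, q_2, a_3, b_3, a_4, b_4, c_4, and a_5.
a_1 = 76, b_1 = 236, c_1 = 32, p_2 = 156, q_2 = 188, a_3 = 212, b_3 = 308, a_4 = 96, b_4 = 308, c_4 = 40, a_5 = 176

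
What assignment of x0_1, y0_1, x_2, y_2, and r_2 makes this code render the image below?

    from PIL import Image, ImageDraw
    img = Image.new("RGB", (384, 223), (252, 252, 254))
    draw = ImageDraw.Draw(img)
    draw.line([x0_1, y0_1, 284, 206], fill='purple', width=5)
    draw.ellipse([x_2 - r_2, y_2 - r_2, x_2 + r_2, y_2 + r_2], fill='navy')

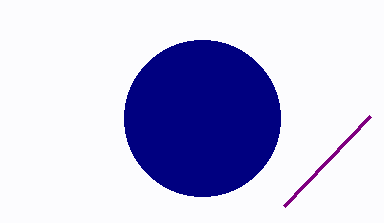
x0_1 = 370, y0_1 = 116, x_2 = 202, y_2 = 118, r_2 = 78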